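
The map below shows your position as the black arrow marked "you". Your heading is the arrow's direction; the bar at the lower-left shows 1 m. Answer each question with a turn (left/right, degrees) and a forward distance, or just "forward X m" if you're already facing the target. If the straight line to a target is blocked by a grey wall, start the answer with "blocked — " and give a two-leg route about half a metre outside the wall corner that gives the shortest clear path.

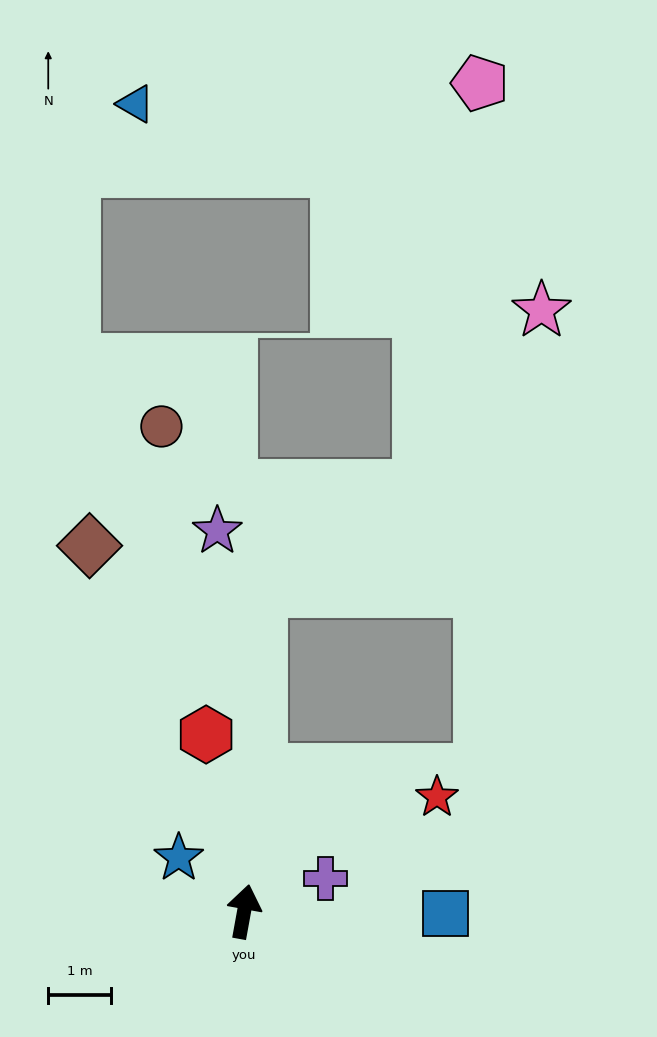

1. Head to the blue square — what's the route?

turn right 80°, forward 3.2 m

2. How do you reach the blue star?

turn left 61°, forward 1.3 m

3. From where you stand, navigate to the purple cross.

turn right 58°, forward 1.4 m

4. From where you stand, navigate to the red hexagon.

turn left 22°, forward 2.9 m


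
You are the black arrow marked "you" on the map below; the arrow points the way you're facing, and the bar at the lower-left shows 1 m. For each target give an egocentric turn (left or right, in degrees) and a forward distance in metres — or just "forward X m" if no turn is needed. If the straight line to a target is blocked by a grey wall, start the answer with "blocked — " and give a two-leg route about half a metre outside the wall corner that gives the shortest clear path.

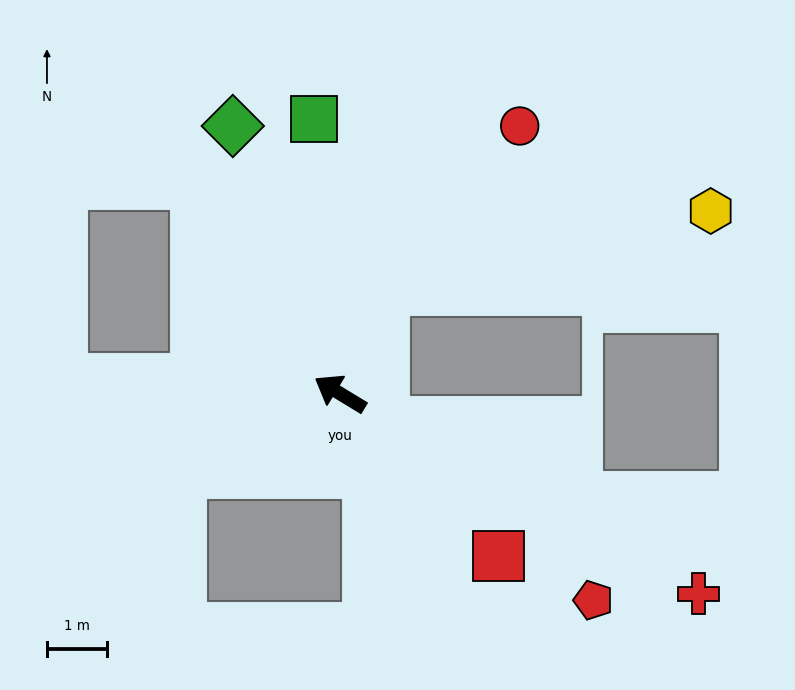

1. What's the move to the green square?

turn right 53°, forward 4.6 m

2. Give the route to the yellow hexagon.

blocked — turn right 82°, forward 1.9 m, then turn right 53°, forward 5.6 m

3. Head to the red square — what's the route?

turn left 166°, forward 3.8 m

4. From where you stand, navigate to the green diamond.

turn right 37°, forward 4.8 m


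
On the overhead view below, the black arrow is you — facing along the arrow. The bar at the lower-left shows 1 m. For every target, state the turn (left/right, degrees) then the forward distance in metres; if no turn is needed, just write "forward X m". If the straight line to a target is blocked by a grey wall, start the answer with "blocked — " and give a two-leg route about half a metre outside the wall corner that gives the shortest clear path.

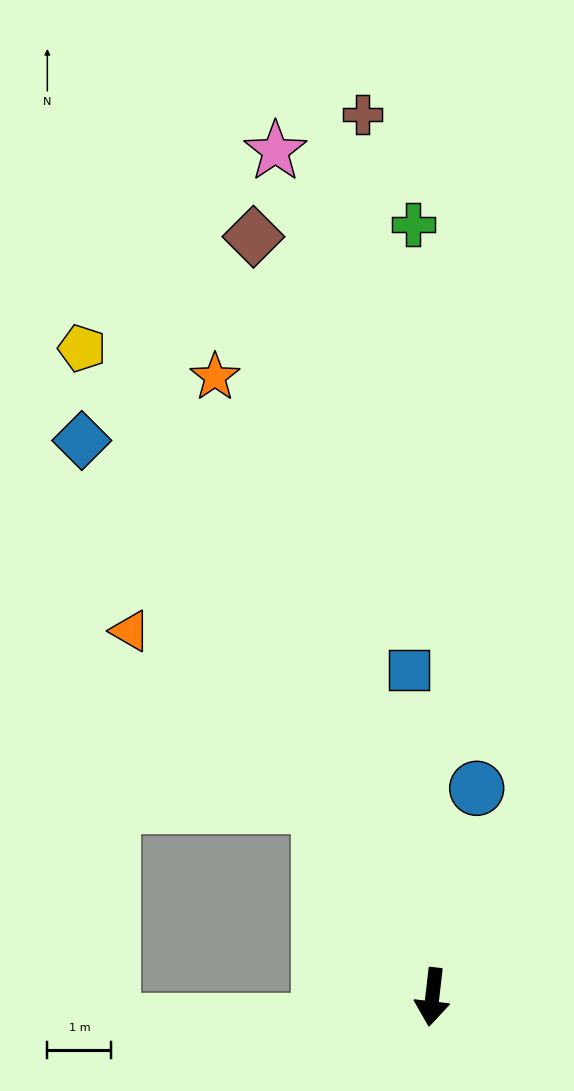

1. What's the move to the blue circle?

turn left 175°, forward 3.3 m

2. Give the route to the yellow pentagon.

turn right 145°, forward 11.5 m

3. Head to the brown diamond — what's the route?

turn right 160°, forward 12.2 m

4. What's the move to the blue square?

turn right 169°, forward 5.1 m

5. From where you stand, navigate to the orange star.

turn right 154°, forward 10.3 m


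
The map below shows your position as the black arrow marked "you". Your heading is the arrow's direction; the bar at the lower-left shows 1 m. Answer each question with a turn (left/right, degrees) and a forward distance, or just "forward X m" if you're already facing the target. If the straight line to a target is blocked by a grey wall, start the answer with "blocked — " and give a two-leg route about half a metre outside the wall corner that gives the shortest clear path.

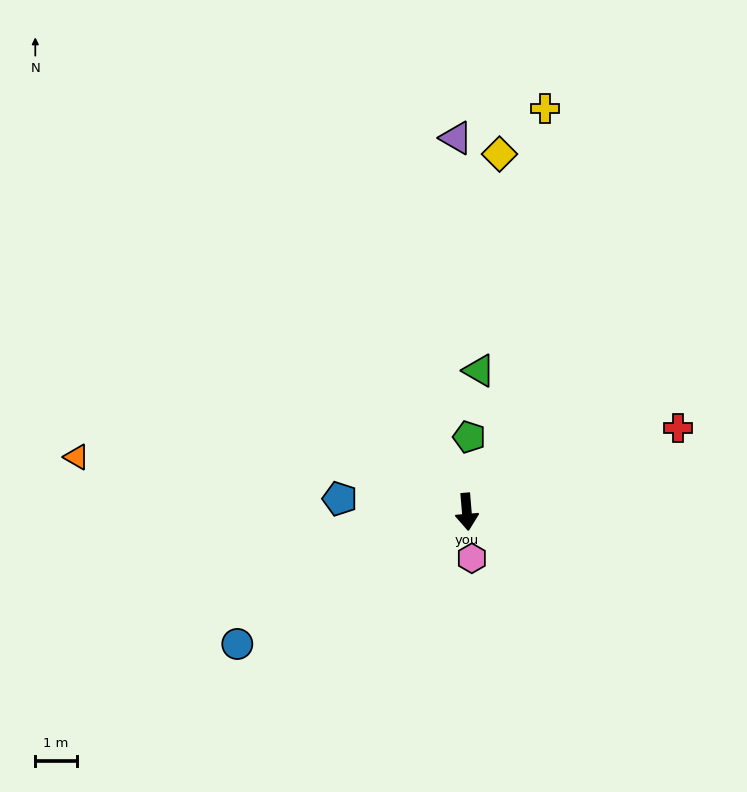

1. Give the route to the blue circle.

turn right 65°, forward 6.4 m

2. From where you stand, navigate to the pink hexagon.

forward 1.1 m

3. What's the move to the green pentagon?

turn left 173°, forward 1.8 m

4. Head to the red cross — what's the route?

turn left 107°, forward 5.5 m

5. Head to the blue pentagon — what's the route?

turn right 101°, forward 3.1 m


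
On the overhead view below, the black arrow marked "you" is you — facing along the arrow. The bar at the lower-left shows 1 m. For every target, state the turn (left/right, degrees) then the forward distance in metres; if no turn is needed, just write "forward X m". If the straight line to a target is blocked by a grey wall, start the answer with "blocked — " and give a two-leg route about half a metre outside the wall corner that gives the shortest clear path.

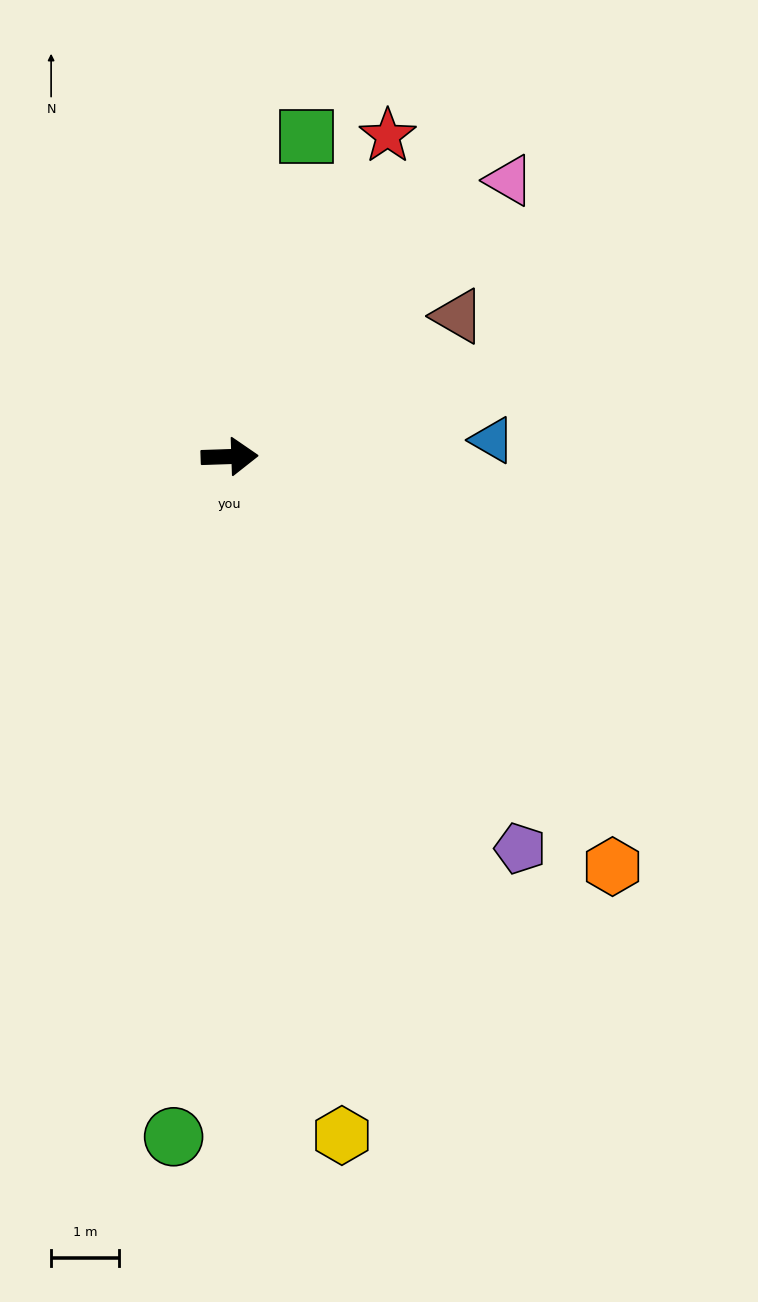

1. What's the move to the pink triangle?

turn left 43°, forward 5.8 m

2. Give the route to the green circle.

turn right 97°, forward 10.0 m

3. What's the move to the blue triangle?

forward 3.9 m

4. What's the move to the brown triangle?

turn left 30°, forward 3.9 m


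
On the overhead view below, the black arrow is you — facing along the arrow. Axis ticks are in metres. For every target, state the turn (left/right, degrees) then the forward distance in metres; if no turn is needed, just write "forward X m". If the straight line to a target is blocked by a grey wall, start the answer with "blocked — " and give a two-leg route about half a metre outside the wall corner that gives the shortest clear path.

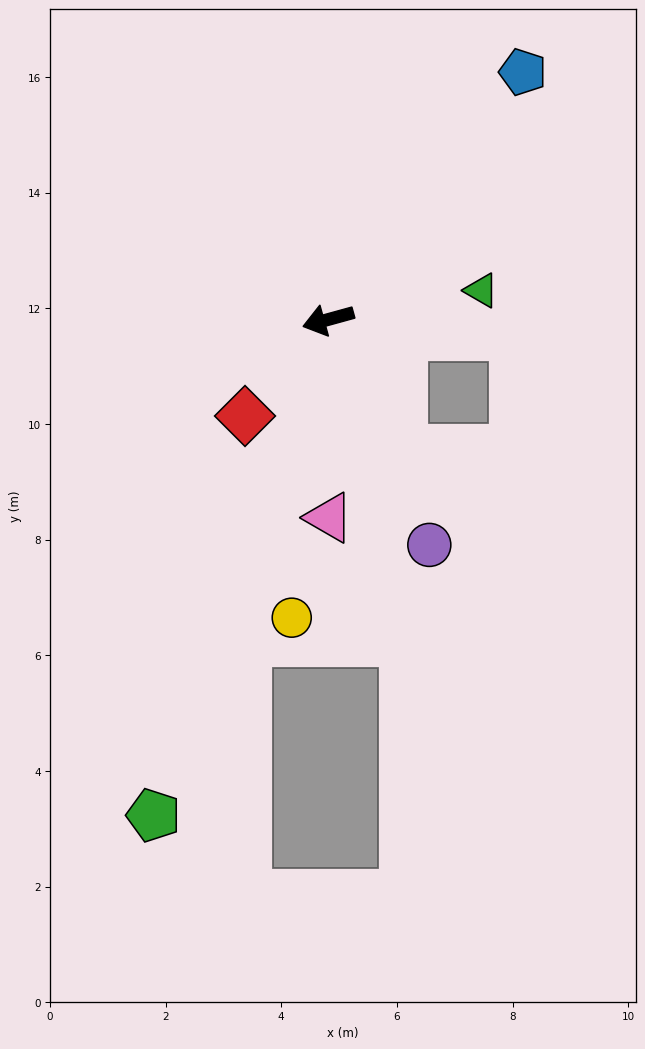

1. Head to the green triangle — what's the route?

turn left 175°, forward 2.7 m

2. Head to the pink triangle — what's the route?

turn left 75°, forward 3.4 m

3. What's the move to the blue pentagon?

turn right 144°, forward 5.4 m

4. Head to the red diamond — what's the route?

turn left 34°, forward 2.2 m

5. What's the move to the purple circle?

turn left 99°, forward 4.3 m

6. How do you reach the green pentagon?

turn left 55°, forward 9.1 m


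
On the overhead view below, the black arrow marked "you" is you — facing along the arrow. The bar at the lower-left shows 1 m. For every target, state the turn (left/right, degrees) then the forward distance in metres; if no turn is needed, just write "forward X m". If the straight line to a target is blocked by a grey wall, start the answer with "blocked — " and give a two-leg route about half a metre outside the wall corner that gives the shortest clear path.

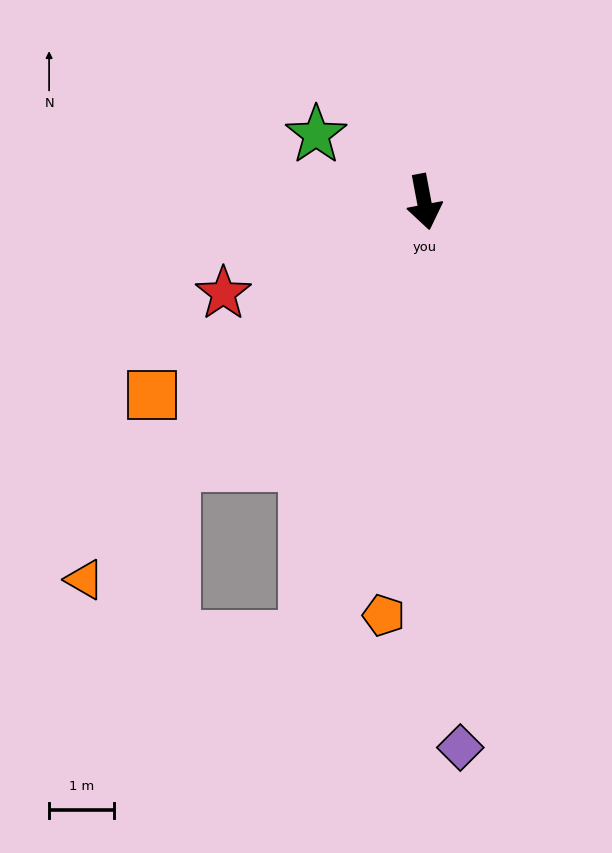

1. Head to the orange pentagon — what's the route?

turn right 16°, forward 6.4 m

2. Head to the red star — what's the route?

turn right 76°, forward 3.4 m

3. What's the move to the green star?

turn right 133°, forward 2.0 m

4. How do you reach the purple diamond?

turn right 7°, forward 8.5 m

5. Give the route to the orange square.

turn right 65°, forward 5.2 m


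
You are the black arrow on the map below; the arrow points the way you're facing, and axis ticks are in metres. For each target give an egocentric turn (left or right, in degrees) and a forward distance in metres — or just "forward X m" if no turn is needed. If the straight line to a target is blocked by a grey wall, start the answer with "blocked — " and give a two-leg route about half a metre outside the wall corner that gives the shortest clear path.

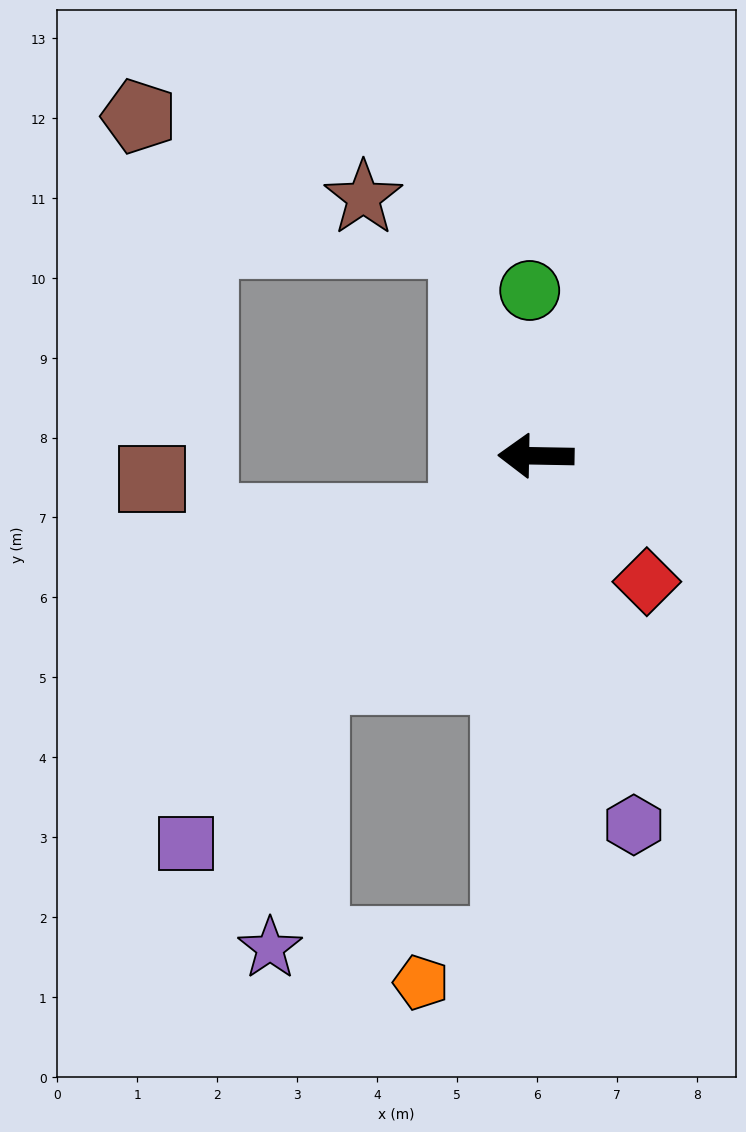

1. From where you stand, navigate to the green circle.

turn right 87°, forward 2.1 m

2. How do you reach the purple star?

blocked — turn left 46°, forward 3.9 m, then turn left 35°, forward 3.4 m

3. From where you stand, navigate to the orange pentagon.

blocked — turn left 87°, forward 6.1 m, then turn right 60°, forward 1.2 m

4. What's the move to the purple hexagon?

turn left 106°, forward 4.8 m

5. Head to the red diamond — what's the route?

turn left 132°, forward 2.1 m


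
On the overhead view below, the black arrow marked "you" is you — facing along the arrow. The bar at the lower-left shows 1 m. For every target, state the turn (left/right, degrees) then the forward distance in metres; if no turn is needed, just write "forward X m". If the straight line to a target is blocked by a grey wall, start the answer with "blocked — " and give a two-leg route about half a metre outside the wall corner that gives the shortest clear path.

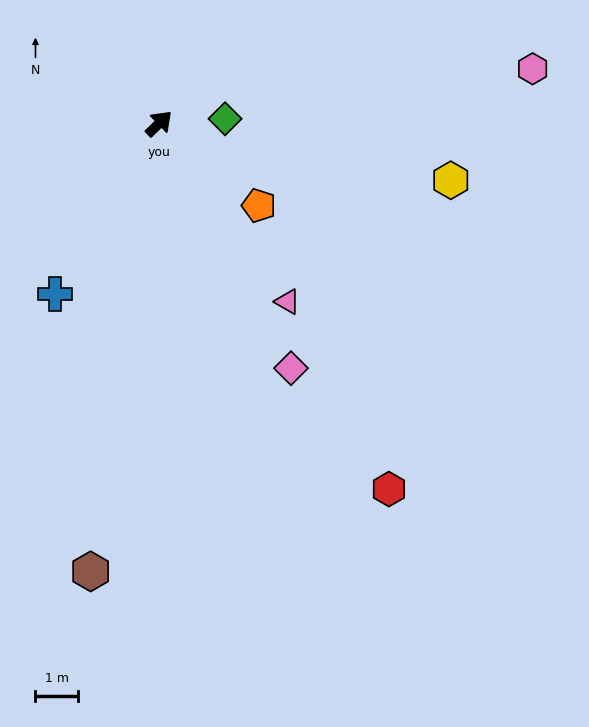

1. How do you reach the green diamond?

turn right 40°, forward 1.6 m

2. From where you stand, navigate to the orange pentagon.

turn right 84°, forward 3.0 m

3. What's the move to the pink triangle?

turn right 99°, forward 5.2 m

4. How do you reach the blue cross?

turn right 166°, forward 4.7 m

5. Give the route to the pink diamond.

turn right 106°, forward 6.5 m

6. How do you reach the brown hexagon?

turn right 143°, forward 10.7 m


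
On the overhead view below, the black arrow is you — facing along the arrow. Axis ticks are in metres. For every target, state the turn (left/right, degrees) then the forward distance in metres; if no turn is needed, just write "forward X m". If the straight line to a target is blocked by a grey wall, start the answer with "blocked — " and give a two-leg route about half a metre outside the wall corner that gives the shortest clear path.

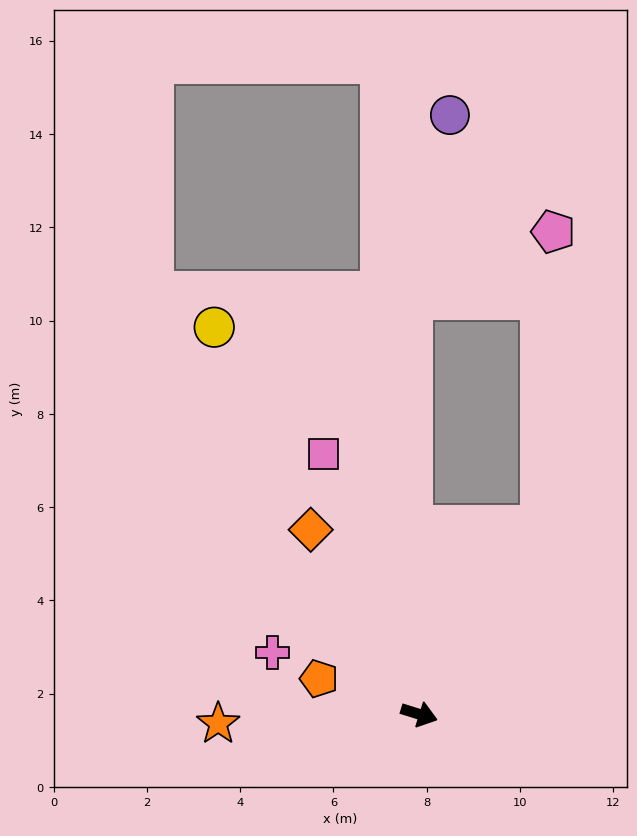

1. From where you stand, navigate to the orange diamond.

turn left 138°, forward 4.6 m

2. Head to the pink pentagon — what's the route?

blocked — turn left 75°, forward 4.8 m, then turn left 30°, forward 6.3 m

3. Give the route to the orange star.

turn right 160°, forward 4.3 m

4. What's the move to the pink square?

turn left 128°, forward 5.9 m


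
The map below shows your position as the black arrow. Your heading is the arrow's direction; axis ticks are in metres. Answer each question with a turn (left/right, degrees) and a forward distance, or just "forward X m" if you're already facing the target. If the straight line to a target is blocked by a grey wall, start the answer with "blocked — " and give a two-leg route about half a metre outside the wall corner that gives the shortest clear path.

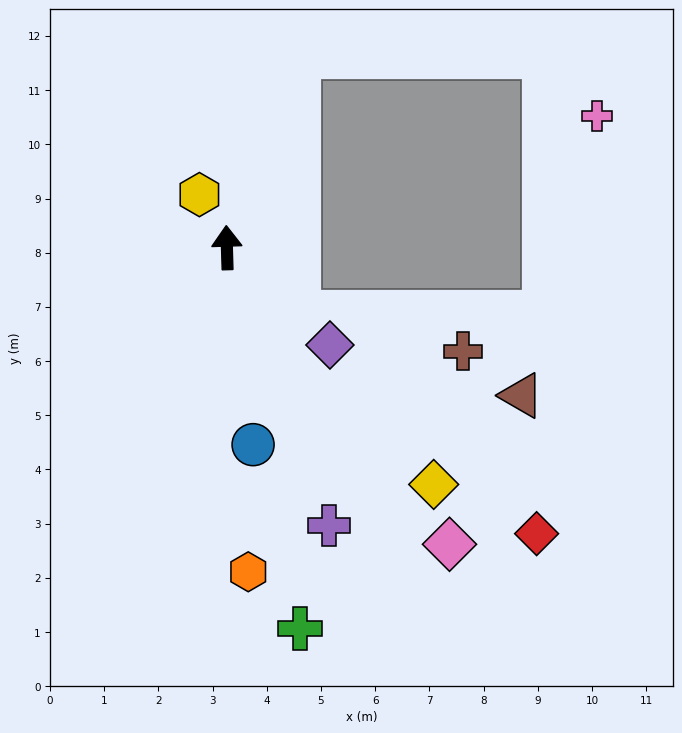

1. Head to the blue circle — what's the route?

turn right 174°, forward 3.7 m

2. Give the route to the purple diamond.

turn right 135°, forward 2.6 m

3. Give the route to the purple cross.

turn right 162°, forward 5.5 m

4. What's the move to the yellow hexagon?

turn left 26°, forward 1.1 m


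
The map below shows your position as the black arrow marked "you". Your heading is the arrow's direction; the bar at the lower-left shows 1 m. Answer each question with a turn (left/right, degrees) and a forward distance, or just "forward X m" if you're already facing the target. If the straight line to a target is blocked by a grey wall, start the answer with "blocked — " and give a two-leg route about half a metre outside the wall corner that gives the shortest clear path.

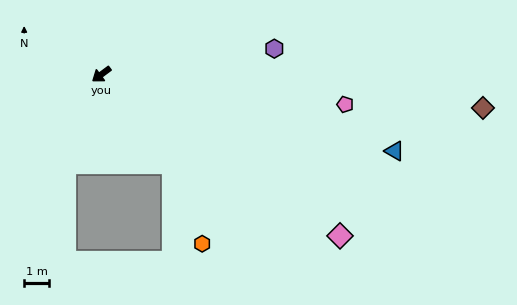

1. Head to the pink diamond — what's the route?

turn left 109°, forward 11.5 m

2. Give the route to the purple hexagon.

turn left 152°, forward 7.0 m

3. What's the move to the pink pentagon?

turn left 136°, forward 9.8 m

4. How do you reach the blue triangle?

turn left 129°, forward 12.1 m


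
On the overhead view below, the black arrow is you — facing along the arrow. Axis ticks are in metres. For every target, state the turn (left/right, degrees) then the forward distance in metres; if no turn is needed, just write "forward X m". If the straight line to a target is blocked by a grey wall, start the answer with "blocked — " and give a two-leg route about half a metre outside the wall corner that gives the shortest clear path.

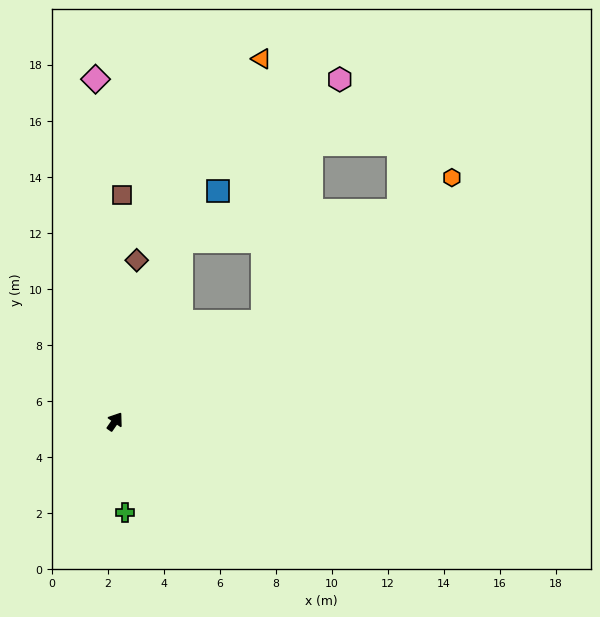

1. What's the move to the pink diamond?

turn left 38°, forward 12.2 m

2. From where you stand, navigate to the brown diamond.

turn left 27°, forward 5.8 m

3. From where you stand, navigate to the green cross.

turn right 139°, forward 3.3 m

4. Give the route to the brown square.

turn left 33°, forward 8.1 m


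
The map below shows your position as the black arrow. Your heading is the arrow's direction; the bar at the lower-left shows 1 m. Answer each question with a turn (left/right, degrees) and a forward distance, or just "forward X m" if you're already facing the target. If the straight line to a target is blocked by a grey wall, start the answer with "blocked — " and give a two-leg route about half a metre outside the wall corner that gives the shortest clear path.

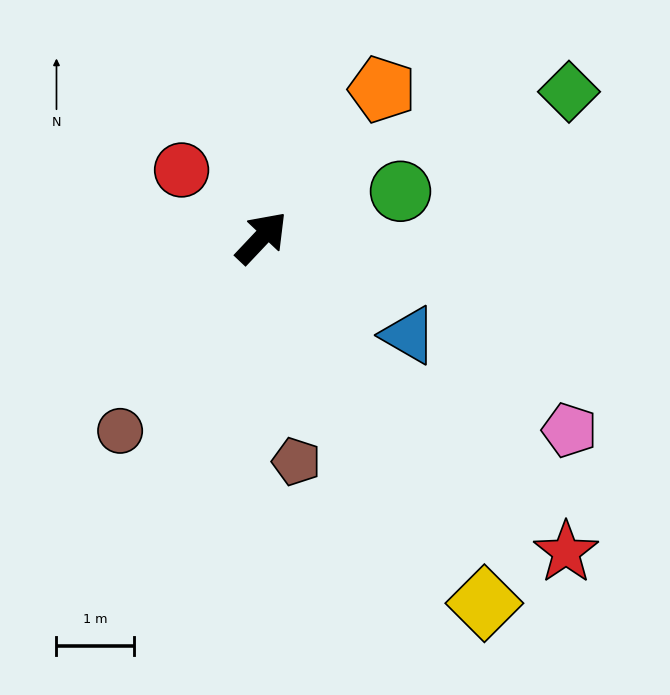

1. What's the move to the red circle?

turn left 93°, forward 1.4 m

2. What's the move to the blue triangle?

turn right 80°, forward 2.3 m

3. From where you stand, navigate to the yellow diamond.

turn right 105°, forward 5.6 m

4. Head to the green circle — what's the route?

turn right 28°, forward 1.9 m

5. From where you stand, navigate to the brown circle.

turn right 173°, forward 3.1 m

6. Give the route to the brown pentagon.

turn right 128°, forward 2.9 m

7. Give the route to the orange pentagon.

turn left 4°, forward 2.5 m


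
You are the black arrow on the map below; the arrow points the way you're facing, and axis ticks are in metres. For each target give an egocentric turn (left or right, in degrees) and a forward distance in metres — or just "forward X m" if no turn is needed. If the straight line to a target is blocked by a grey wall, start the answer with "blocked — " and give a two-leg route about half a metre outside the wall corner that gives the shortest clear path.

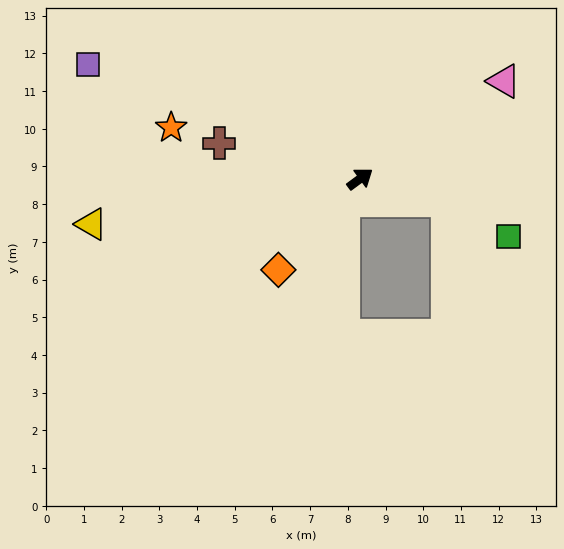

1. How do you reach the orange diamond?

turn right 168°, forward 3.2 m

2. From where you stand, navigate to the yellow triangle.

turn left 153°, forward 7.2 m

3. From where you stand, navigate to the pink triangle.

turn right 2°, forward 4.6 m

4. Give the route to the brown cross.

turn left 129°, forward 3.9 m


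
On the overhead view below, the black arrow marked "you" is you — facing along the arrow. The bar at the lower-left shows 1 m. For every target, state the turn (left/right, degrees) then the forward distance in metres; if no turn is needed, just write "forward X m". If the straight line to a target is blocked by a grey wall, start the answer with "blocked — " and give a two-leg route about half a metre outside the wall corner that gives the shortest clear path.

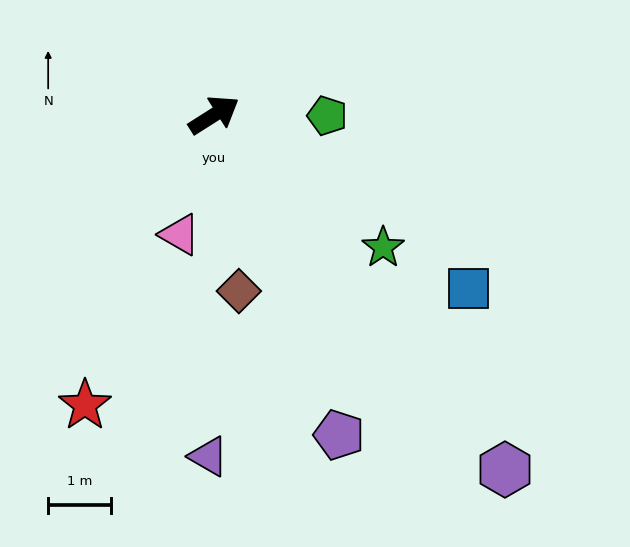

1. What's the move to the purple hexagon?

turn right 83°, forward 7.3 m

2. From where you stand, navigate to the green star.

turn right 70°, forward 3.4 m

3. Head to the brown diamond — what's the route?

turn right 114°, forward 2.8 m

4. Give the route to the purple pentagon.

turn right 101°, forward 5.5 m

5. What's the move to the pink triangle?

turn right 138°, forward 2.0 m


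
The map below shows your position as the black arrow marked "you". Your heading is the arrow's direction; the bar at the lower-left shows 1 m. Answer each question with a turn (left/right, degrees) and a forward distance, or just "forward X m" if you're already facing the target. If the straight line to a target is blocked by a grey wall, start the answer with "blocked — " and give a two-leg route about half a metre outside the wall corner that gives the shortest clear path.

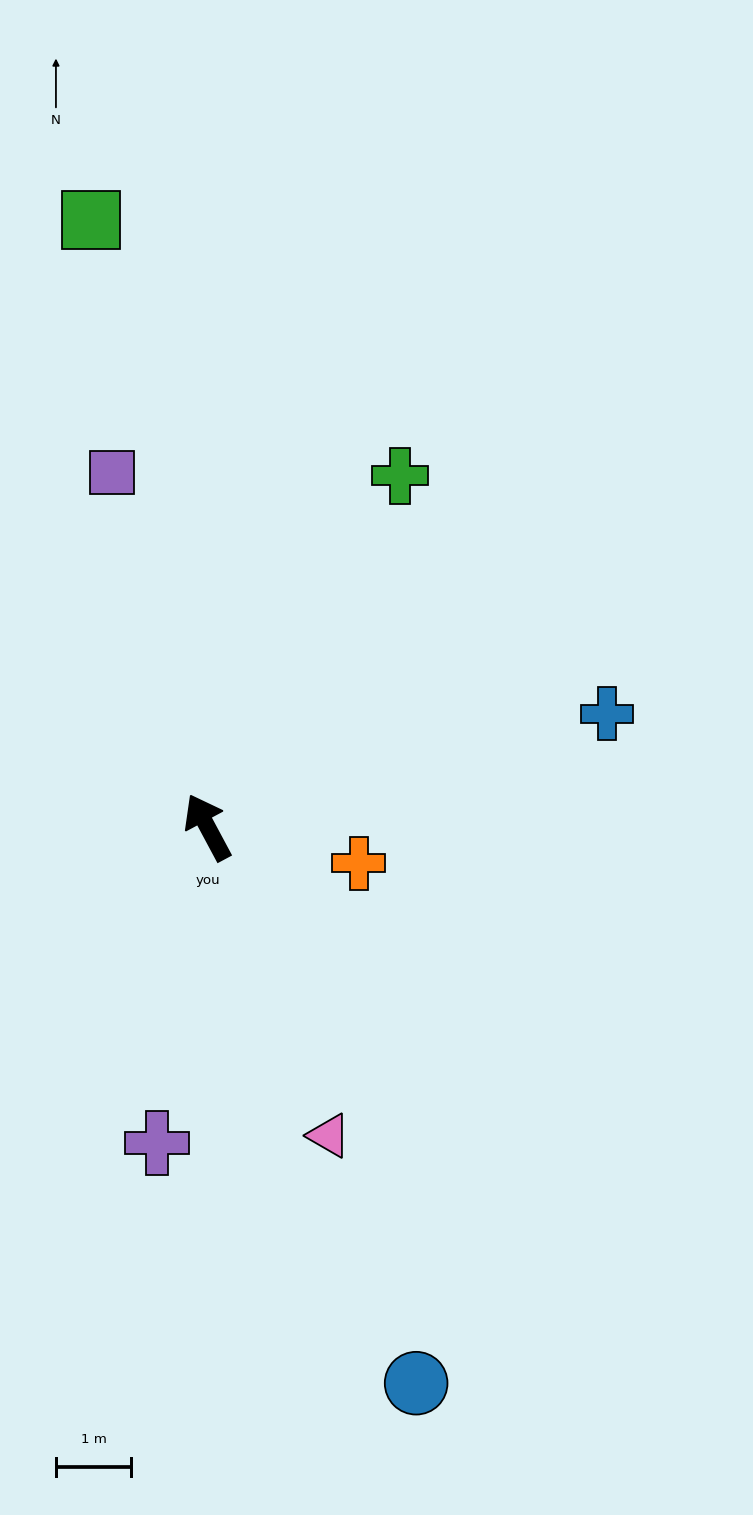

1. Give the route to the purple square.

turn right 13°, forward 4.9 m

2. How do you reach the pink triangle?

turn left 173°, forward 4.4 m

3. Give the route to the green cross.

turn right 57°, forward 5.3 m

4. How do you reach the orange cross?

turn right 132°, forward 2.1 m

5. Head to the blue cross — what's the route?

turn right 102°, forward 5.5 m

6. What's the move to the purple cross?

turn left 143°, forward 4.2 m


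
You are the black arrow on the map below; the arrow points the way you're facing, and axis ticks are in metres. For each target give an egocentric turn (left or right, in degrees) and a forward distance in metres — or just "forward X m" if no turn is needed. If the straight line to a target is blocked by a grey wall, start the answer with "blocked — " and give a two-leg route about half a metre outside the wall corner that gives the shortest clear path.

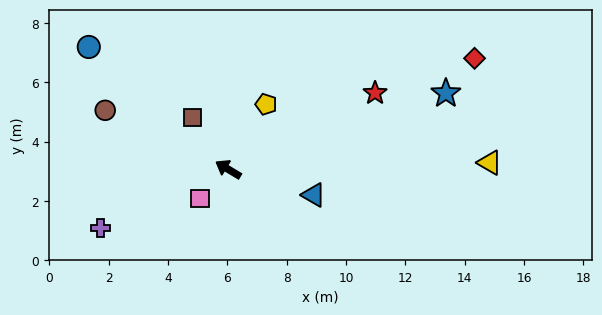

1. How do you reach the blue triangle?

turn right 166°, forward 3.0 m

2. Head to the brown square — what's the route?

turn right 24°, forward 2.1 m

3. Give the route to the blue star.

turn right 130°, forward 7.8 m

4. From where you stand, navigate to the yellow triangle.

turn right 148°, forward 8.8 m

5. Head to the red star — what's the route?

turn right 122°, forward 5.6 m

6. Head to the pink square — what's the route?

turn left 77°, forward 1.4 m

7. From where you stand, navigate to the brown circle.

turn left 5°, forward 4.6 m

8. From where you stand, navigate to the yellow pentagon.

turn right 89°, forward 2.5 m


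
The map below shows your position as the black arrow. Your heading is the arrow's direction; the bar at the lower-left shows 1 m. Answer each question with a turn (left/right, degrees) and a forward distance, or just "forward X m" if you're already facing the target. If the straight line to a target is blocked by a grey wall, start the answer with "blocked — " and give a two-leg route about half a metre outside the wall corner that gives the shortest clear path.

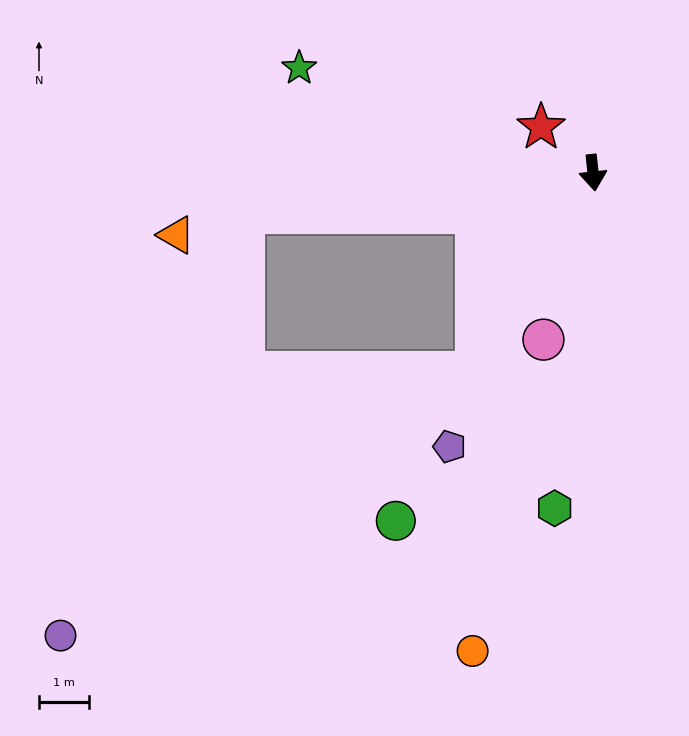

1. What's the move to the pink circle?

turn right 23°, forward 3.5 m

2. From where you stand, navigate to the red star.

turn right 137°, forward 1.4 m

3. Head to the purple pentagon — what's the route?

turn right 34°, forward 6.2 m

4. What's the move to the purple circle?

blocked — turn right 37°, forward 4.6 m, then turn right 27°, forward 9.9 m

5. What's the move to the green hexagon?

turn right 13°, forward 6.8 m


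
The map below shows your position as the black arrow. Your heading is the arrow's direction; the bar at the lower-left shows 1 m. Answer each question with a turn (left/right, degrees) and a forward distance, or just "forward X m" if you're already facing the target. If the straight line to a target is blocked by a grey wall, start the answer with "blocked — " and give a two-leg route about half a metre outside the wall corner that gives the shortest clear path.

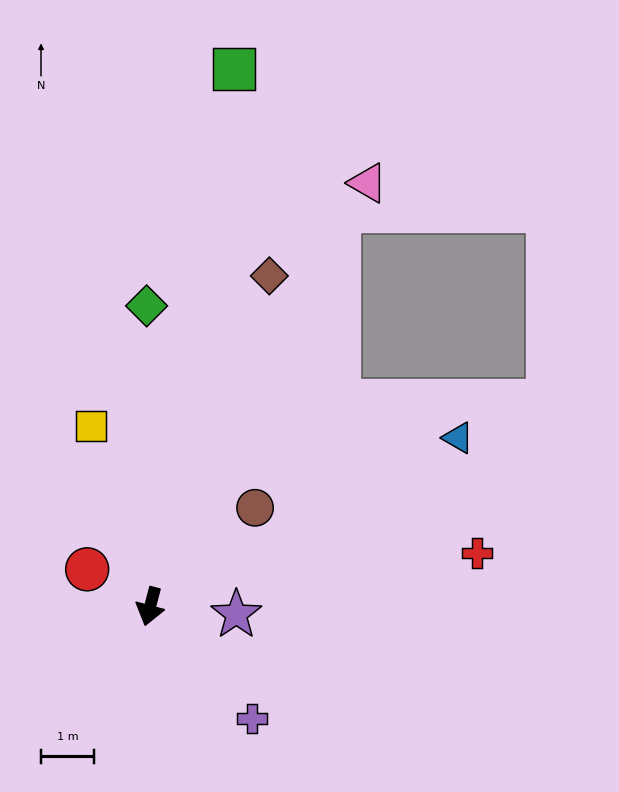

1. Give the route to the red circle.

turn right 106°, forward 1.4 m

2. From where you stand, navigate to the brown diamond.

turn left 175°, forward 6.6 m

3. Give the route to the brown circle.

turn left 148°, forward 2.7 m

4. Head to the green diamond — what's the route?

turn right 165°, forward 5.6 m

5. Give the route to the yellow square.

turn right 147°, forward 3.6 m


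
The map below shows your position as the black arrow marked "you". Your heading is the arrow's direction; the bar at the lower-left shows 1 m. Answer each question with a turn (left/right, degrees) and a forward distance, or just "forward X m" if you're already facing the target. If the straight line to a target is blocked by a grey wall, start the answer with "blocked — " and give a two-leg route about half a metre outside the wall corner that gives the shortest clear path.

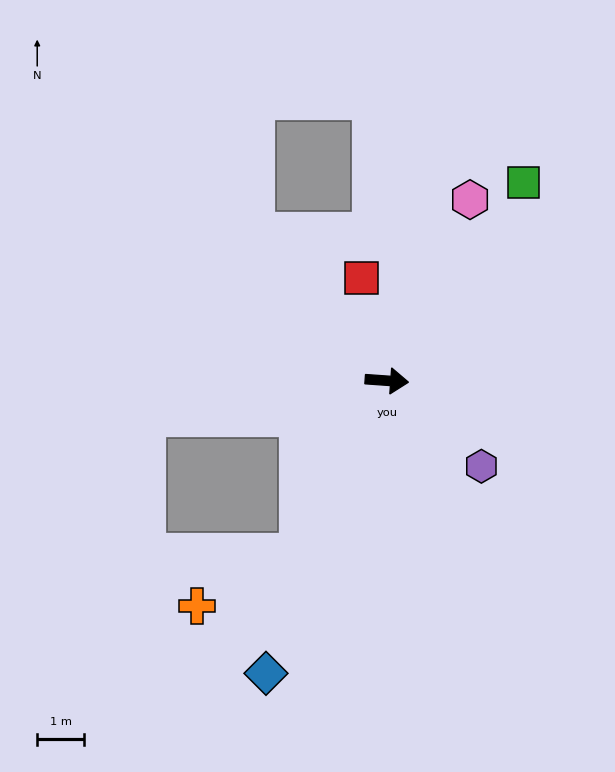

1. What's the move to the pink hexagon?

turn left 69°, forward 4.3 m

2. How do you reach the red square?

turn left 108°, forward 2.3 m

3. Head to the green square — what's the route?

turn left 59°, forward 5.1 m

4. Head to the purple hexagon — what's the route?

turn right 38°, forward 2.7 m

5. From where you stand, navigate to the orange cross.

blocked — turn right 113°, forward 4.1 m, then turn right 36°, forward 2.5 m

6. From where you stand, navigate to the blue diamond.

turn right 108°, forward 6.8 m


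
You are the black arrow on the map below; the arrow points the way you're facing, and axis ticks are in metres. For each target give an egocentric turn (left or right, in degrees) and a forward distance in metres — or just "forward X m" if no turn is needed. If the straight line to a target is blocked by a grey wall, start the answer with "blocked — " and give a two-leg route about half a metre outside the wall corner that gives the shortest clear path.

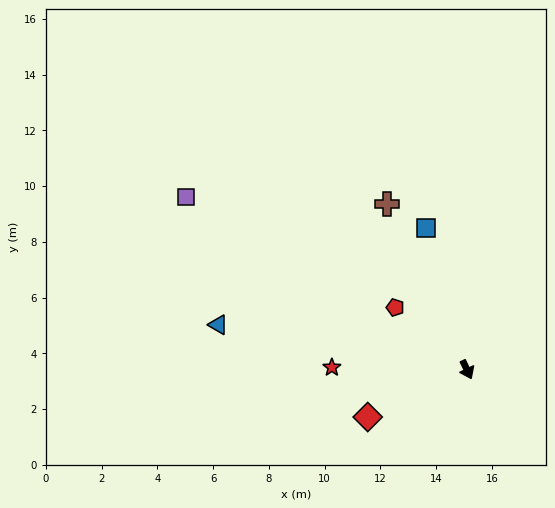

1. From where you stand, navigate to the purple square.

turn right 147°, forward 11.8 m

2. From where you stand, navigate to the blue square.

turn left 171°, forward 5.3 m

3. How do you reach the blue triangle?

turn right 126°, forward 9.1 m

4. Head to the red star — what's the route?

turn right 116°, forward 4.8 m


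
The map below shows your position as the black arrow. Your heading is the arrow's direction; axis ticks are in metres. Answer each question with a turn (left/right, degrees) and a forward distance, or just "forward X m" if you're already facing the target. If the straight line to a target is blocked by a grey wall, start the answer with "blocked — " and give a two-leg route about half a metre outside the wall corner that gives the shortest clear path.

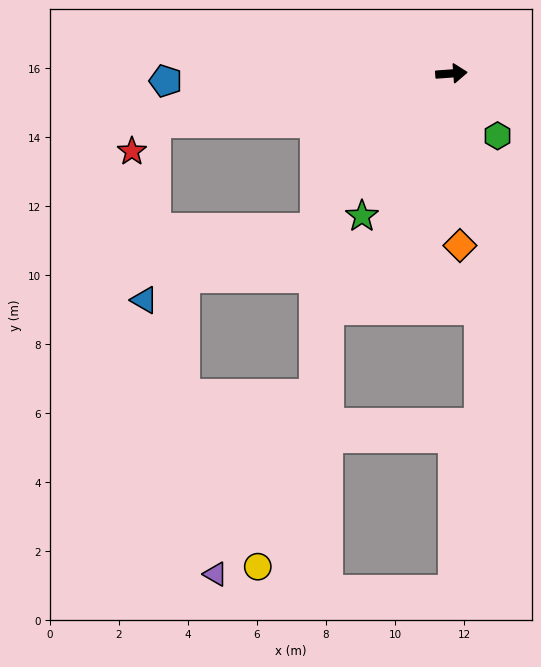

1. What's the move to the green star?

turn right 126°, forward 4.9 m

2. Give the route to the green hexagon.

turn right 58°, forward 2.2 m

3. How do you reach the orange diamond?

turn right 91°, forward 5.0 m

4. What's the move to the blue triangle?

blocked — turn right 175°, forward 8.7 m, then turn left 77°, forward 5.1 m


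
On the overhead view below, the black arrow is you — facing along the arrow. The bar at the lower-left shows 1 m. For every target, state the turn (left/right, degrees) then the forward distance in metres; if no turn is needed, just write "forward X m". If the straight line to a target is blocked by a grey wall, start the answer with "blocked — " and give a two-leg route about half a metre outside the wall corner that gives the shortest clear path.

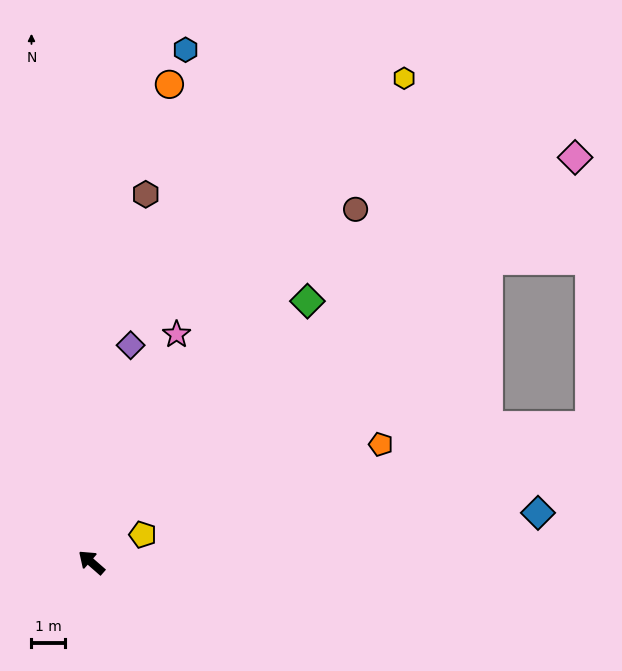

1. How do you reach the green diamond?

turn right 88°, forward 10.0 m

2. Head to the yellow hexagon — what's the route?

turn right 82°, forward 17.0 m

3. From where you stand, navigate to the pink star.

turn right 69°, forward 7.2 m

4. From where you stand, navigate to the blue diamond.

turn right 133°, forward 13.2 m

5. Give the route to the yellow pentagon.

turn right 110°, forward 1.7 m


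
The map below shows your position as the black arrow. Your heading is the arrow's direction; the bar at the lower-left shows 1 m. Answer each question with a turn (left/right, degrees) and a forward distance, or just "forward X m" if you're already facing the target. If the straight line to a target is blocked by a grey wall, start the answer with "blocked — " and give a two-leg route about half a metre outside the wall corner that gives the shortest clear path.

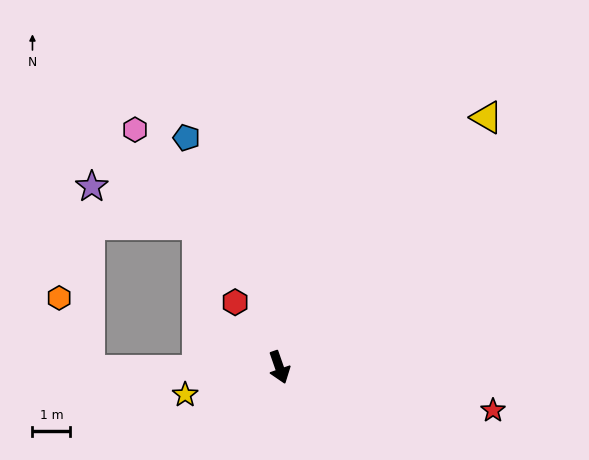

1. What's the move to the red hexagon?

turn right 165°, forward 2.1 m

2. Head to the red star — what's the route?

turn left 59°, forward 5.8 m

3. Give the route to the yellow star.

turn right 93°, forward 2.6 m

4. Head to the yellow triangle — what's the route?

turn left 121°, forward 8.6 m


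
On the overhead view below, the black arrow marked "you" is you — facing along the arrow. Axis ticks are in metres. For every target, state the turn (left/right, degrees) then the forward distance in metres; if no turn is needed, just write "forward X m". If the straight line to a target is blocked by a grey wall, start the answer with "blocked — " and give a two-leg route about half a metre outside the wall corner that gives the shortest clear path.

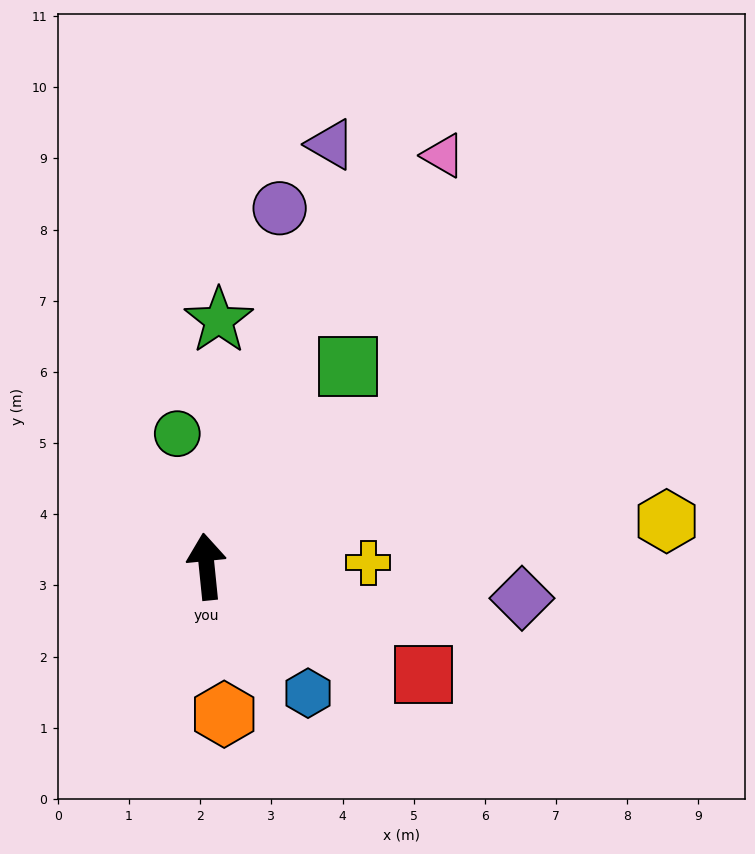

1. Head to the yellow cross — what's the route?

turn right 94°, forward 2.3 m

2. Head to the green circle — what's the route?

turn left 7°, forward 1.9 m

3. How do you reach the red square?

turn right 122°, forward 3.4 m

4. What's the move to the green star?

turn right 9°, forward 3.5 m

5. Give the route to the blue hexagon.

turn right 147°, forward 2.3 m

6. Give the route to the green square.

turn right 41°, forward 3.4 m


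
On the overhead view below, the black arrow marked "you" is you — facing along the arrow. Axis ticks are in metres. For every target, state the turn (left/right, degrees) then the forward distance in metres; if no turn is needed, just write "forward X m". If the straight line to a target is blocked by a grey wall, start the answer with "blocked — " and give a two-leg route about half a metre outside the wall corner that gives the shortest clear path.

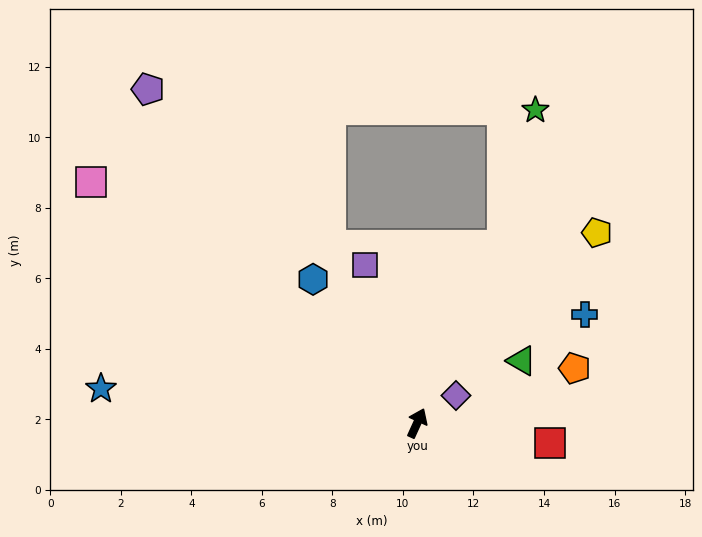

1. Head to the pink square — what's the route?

turn left 78°, forward 11.5 m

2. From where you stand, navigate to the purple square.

turn left 43°, forward 4.7 m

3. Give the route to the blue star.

turn left 108°, forward 9.0 m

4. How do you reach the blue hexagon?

turn left 60°, forward 5.0 m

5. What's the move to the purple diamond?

turn right 30°, forward 1.3 m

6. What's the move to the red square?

turn right 74°, forward 3.8 m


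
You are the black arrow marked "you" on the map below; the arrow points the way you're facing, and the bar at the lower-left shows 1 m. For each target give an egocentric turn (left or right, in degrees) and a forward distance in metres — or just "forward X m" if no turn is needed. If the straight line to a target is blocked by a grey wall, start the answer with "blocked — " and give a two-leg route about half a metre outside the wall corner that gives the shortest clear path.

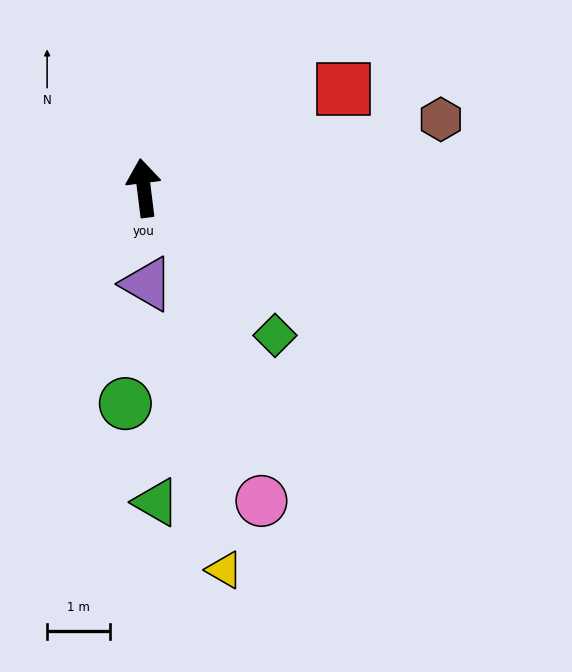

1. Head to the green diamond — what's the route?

turn right 145°, forward 3.1 m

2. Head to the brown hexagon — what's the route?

turn right 84°, forward 4.9 m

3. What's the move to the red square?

turn right 71°, forward 3.6 m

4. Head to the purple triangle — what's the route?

turn left 175°, forward 1.5 m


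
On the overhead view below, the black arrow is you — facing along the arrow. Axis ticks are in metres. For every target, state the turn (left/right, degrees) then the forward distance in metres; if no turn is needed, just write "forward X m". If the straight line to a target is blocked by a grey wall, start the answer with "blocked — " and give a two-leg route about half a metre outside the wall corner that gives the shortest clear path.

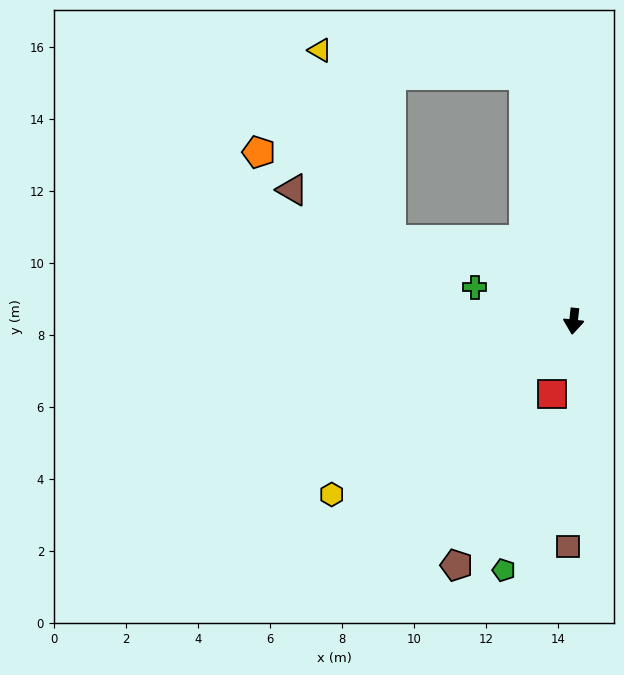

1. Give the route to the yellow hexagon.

turn right 48°, forward 8.3 m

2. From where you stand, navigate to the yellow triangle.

blocked — turn right 163°, forward 7.0 m, then turn left 72°, forward 5.7 m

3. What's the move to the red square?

turn right 10°, forward 2.1 m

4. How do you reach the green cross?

turn right 103°, forward 2.9 m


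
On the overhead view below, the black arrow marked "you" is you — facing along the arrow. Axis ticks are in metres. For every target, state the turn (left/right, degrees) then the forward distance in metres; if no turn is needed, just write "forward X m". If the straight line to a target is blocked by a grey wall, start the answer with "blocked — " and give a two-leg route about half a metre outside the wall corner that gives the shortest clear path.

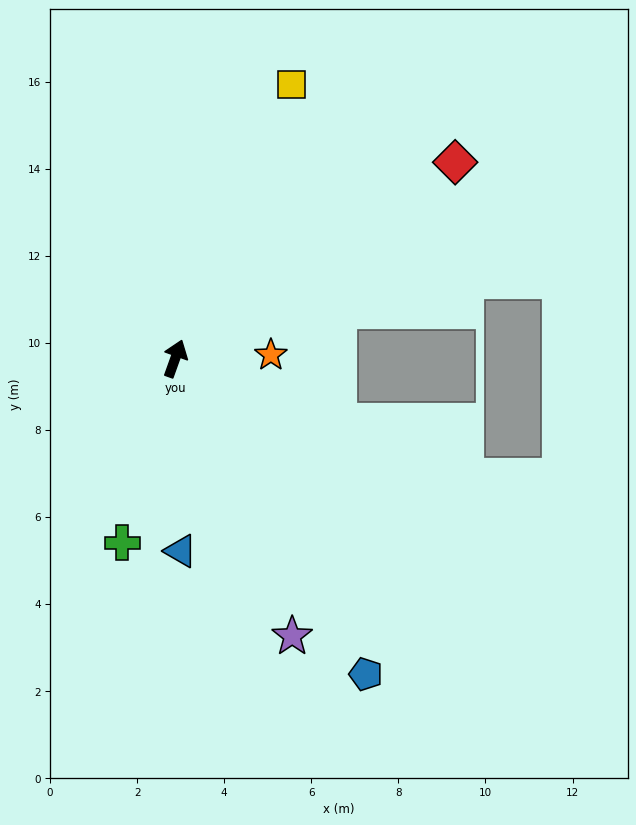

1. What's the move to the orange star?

turn right 68°, forward 2.2 m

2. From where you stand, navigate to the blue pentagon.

turn right 129°, forward 8.5 m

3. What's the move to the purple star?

turn right 137°, forward 6.9 m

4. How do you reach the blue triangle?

turn right 159°, forward 4.4 m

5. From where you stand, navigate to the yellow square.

turn right 3°, forward 6.8 m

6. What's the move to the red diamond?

turn right 35°, forward 7.9 m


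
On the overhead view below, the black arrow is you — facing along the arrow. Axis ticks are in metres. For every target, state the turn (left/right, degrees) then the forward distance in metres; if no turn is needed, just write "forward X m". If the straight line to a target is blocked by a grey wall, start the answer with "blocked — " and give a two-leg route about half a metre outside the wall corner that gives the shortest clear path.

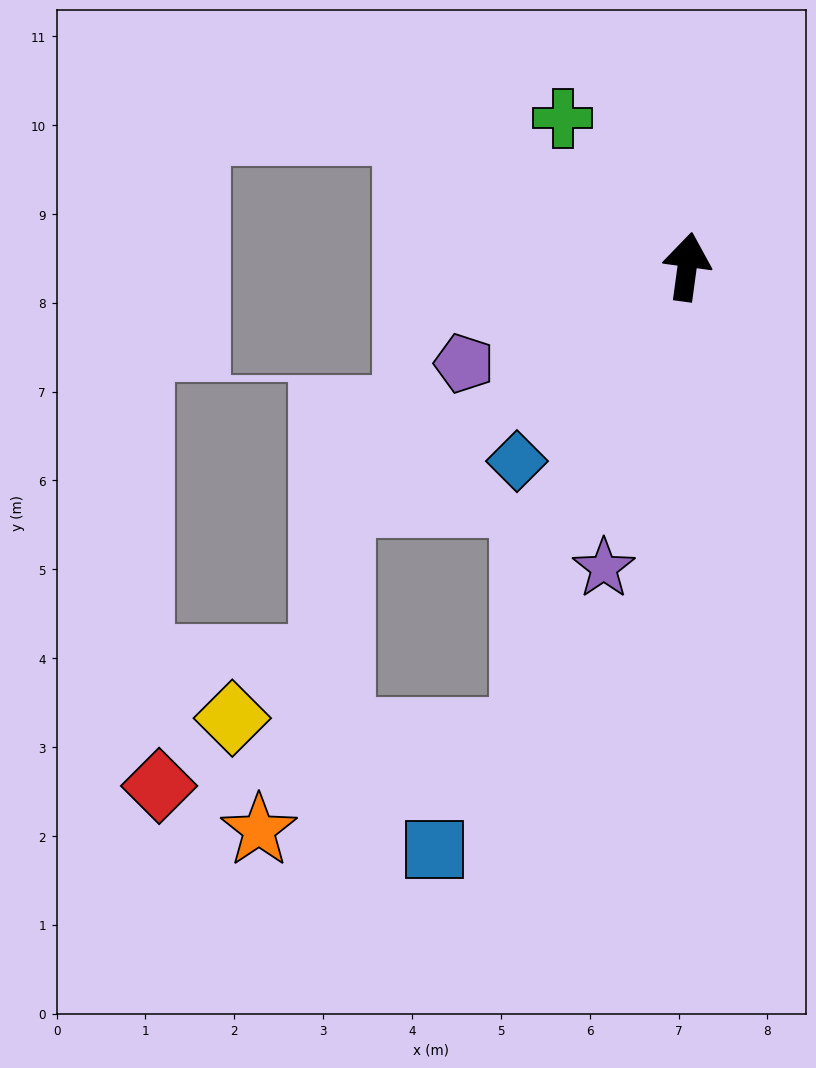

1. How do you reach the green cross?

turn left 48°, forward 2.2 m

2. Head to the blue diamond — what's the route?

turn left 147°, forward 2.9 m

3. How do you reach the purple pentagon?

turn left 121°, forward 2.7 m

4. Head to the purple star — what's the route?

turn left 172°, forward 3.5 m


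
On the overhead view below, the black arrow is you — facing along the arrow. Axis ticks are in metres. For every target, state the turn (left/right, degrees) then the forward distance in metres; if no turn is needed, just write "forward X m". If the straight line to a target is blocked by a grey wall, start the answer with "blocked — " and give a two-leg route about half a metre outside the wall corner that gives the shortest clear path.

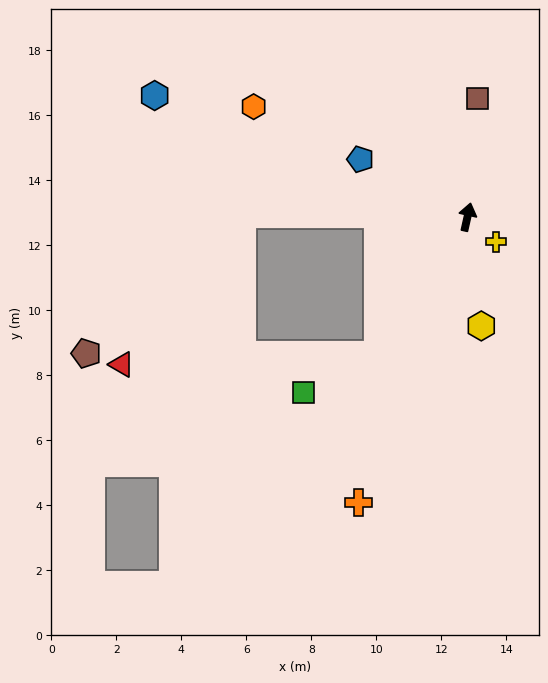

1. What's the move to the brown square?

turn left 8°, forward 3.7 m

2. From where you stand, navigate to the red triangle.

blocked — turn left 102°, forward 6.9 m, then turn left 52°, forward 5.9 m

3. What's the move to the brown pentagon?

blocked — turn left 102°, forward 6.9 m, then turn left 42°, forward 6.4 m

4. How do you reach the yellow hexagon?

turn right 160°, forward 3.4 m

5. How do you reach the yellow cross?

turn right 118°, forward 1.2 m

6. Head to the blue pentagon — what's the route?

turn left 74°, forward 3.7 m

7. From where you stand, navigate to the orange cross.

turn left 172°, forward 9.4 m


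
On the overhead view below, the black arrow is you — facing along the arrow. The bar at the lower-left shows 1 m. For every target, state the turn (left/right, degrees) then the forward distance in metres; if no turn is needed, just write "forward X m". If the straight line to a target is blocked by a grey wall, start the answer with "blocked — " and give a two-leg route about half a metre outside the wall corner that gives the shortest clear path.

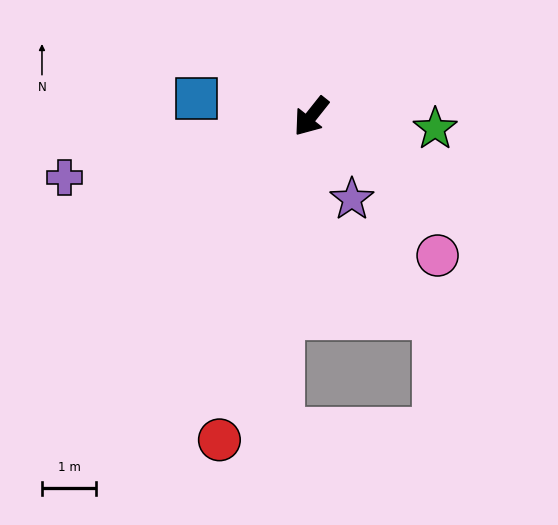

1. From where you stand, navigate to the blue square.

turn right 61°, forward 2.1 m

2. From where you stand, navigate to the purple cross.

turn right 38°, forward 4.7 m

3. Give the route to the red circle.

turn left 23°, forward 6.2 m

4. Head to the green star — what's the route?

turn left 123°, forward 2.3 m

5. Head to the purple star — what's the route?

turn left 65°, forward 1.7 m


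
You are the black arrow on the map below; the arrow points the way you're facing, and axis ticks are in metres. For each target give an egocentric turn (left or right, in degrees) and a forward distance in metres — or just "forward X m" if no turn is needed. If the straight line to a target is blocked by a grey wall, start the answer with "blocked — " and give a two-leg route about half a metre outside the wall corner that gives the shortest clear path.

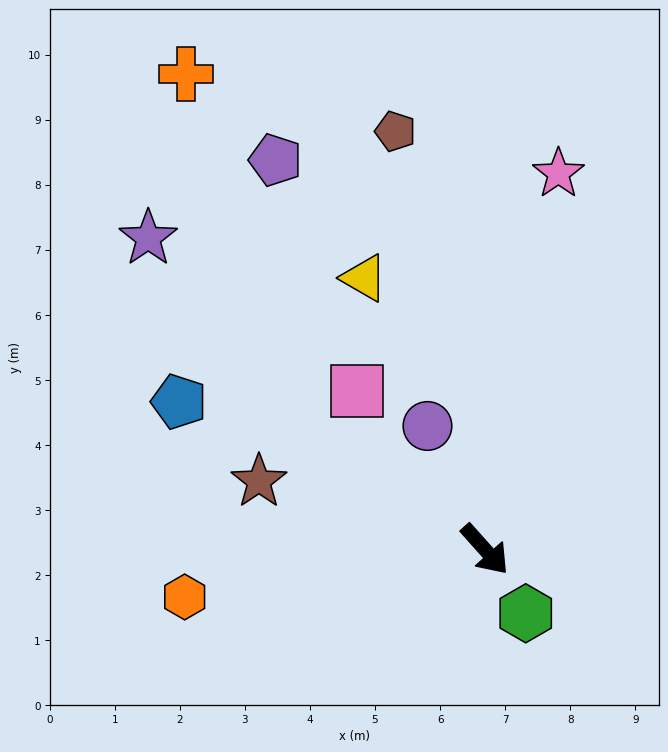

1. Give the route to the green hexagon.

turn right 9°, forward 1.2 m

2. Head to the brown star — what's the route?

turn right 149°, forward 3.6 m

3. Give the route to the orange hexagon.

turn right 123°, forward 4.7 m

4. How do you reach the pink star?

turn left 127°, forward 5.9 m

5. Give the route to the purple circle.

turn left 163°, forward 2.1 m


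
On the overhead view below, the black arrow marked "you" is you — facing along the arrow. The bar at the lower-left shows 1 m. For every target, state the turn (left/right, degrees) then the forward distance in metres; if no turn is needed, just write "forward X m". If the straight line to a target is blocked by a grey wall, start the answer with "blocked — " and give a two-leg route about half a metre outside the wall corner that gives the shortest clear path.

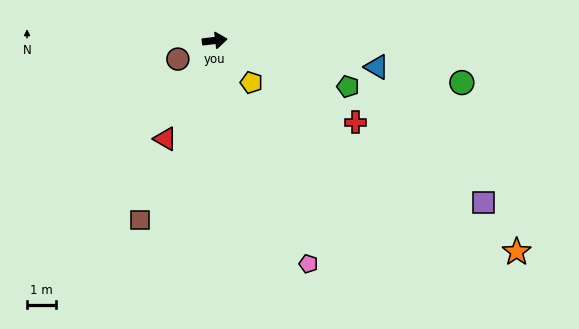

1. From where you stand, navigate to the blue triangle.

turn right 16°, forward 5.6 m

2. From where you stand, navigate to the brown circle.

turn right 160°, forward 1.4 m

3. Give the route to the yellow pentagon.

turn right 56°, forward 1.9 m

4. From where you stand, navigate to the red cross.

turn right 37°, forward 5.5 m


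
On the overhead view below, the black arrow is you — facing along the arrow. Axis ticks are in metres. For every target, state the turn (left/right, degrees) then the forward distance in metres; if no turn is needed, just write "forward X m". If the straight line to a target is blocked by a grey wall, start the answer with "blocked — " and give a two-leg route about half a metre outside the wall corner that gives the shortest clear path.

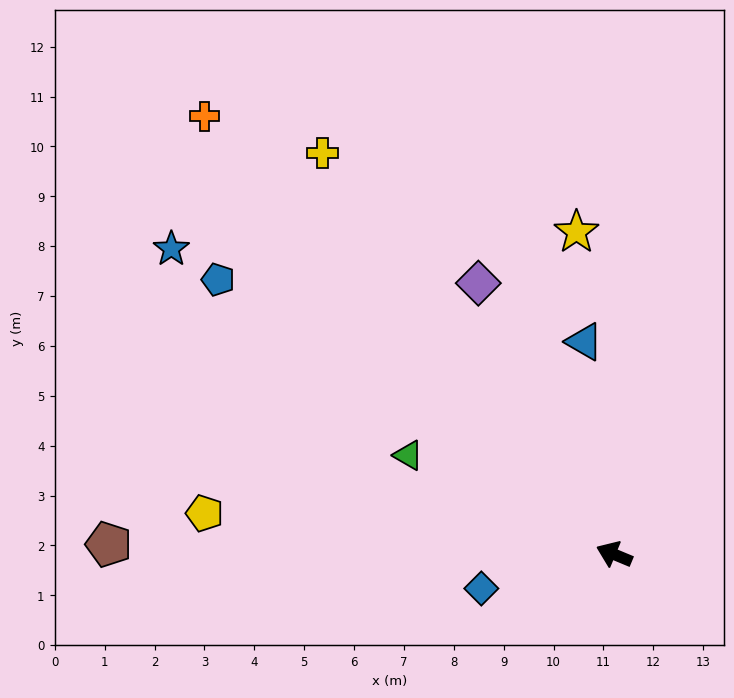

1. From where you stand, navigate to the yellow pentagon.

turn left 17°, forward 8.3 m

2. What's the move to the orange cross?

turn right 24°, forward 12.0 m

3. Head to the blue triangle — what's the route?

turn right 59°, forward 4.3 m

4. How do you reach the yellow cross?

turn right 31°, forward 9.9 m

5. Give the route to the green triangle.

turn right 3°, forward 4.6 m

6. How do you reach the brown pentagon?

turn left 21°, forward 10.1 m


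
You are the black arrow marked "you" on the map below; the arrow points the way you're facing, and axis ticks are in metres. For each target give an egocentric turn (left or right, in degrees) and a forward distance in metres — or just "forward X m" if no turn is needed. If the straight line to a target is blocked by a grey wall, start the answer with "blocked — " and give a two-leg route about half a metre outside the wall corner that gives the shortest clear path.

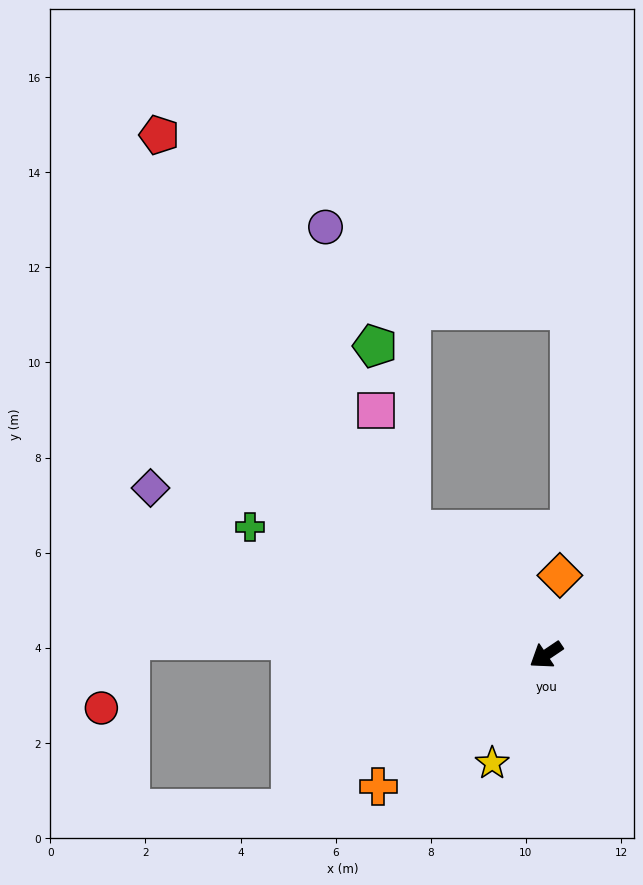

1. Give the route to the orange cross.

turn left 4°, forward 4.5 m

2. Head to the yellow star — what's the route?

turn left 30°, forward 2.5 m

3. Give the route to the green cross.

turn right 57°, forward 6.8 m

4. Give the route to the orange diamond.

turn right 134°, forward 1.7 m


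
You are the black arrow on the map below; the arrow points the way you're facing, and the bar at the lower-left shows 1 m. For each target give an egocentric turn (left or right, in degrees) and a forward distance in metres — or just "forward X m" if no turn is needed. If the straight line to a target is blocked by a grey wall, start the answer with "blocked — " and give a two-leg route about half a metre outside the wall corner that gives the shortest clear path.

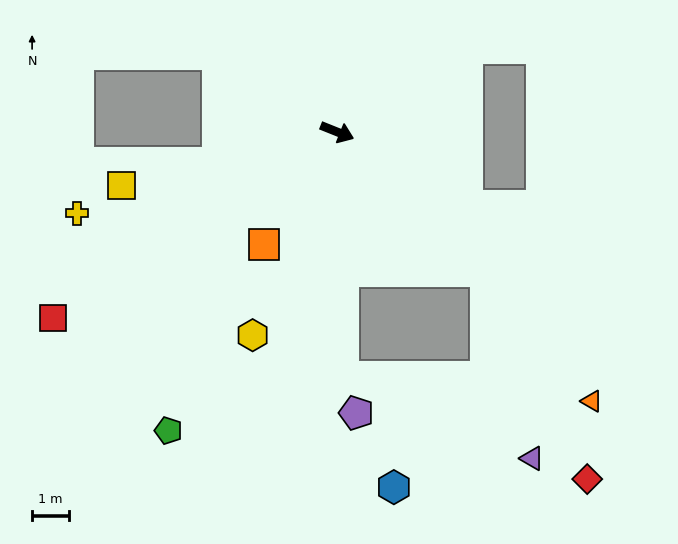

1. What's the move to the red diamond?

blocked — turn right 21°, forward 5.6 m, then turn right 21°, forward 6.3 m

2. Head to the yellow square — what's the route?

turn right 144°, forward 6.1 m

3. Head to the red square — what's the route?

turn right 125°, forward 9.3 m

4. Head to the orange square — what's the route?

turn right 101°, forward 3.7 m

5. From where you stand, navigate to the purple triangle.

blocked — turn right 21°, forward 5.6 m, then turn right 33°, forward 5.3 m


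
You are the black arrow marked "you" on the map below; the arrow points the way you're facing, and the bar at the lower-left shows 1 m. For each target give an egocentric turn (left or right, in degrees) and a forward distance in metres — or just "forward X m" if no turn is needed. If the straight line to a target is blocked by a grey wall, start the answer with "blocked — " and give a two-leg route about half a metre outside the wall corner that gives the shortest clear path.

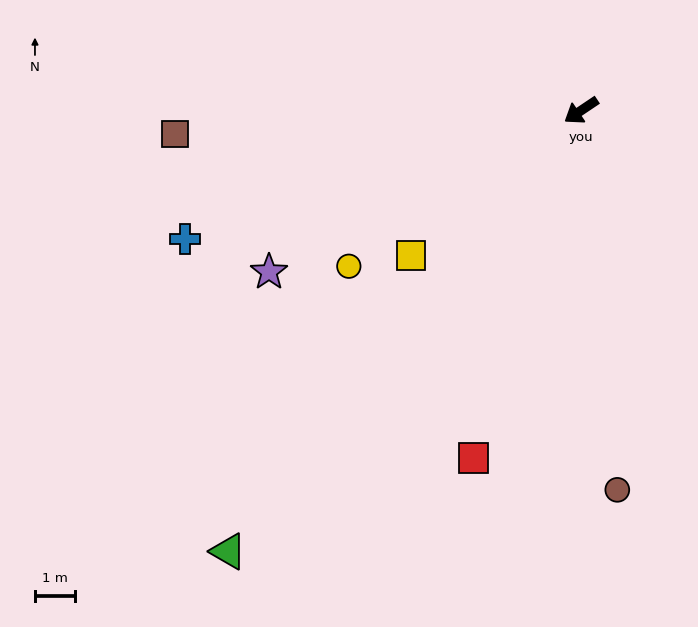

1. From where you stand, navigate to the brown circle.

turn left 62°, forward 9.4 m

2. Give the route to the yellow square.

turn left 7°, forward 5.5 m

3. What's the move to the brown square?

turn right 31°, forward 10.0 m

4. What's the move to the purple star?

turn right 7°, forward 8.7 m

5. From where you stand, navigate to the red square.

turn left 39°, forward 9.0 m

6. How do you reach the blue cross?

turn right 16°, forward 10.3 m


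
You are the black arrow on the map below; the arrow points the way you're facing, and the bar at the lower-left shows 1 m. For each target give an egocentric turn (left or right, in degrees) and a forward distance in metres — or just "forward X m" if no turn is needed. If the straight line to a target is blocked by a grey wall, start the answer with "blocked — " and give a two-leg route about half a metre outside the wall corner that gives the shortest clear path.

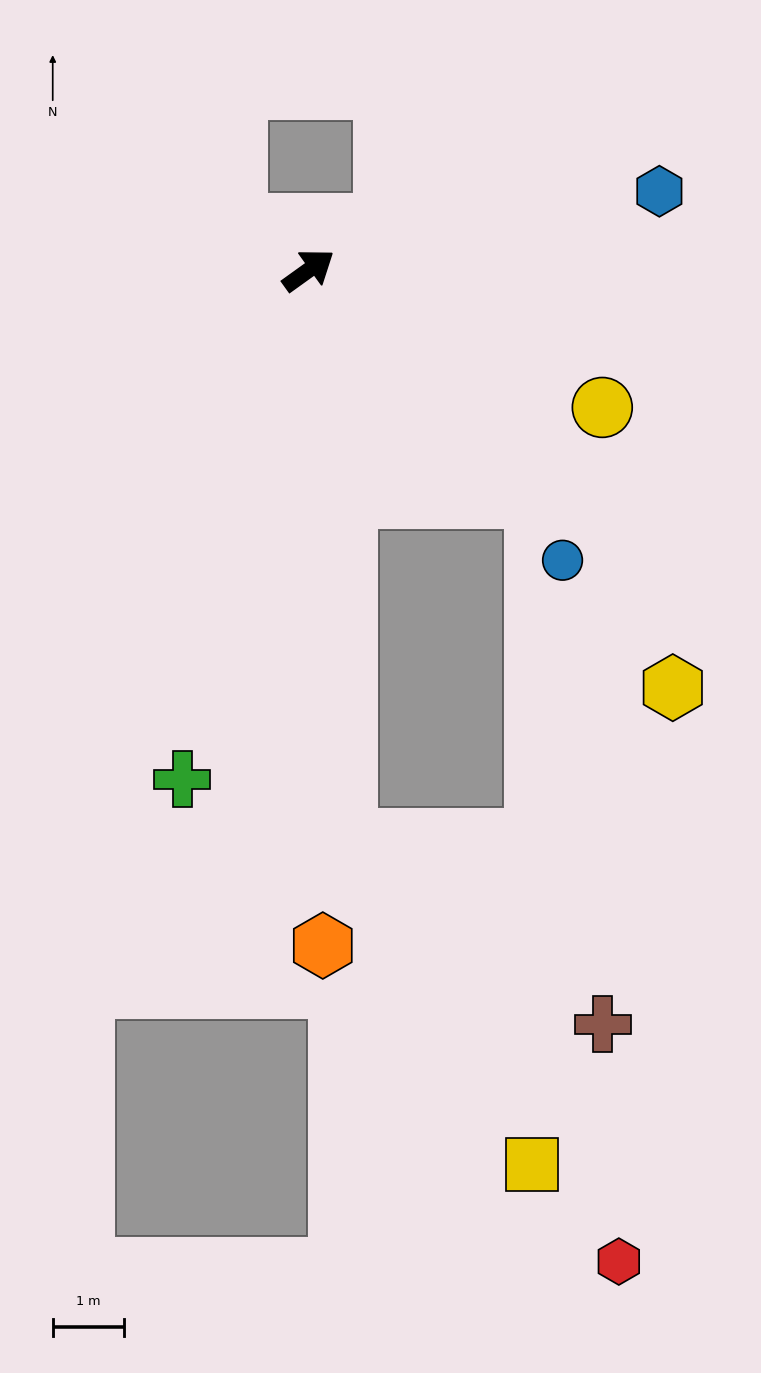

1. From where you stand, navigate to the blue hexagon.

turn right 23°, forward 5.1 m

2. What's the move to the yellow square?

blocked — turn right 122°, forward 8.0 m, then turn left 26°, forward 5.3 m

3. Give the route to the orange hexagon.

turn right 125°, forward 9.5 m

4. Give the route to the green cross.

turn right 140°, forward 7.4 m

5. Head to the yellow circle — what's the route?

turn right 61°, forward 4.6 m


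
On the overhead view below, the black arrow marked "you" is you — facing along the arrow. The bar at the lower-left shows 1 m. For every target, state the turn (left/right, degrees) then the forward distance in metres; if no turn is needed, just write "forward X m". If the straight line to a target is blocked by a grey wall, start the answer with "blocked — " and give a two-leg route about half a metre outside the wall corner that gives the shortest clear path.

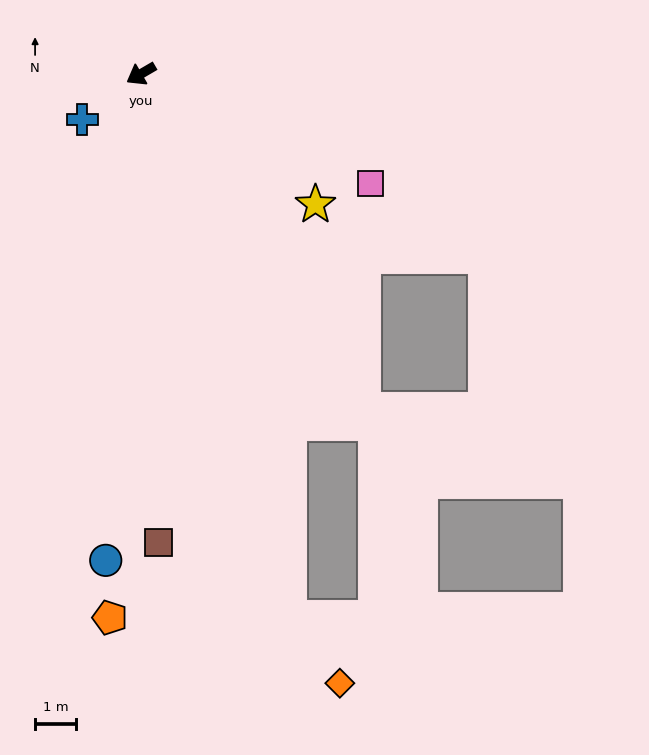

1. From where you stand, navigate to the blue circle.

turn left 56°, forward 11.9 m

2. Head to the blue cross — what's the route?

turn left 7°, forward 1.8 m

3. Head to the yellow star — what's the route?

turn left 113°, forward 5.3 m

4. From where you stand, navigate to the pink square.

turn left 124°, forward 6.2 m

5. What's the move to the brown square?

turn left 62°, forward 11.5 m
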